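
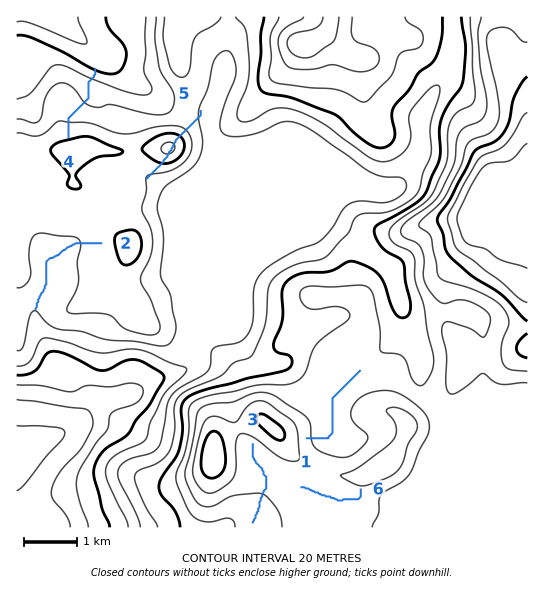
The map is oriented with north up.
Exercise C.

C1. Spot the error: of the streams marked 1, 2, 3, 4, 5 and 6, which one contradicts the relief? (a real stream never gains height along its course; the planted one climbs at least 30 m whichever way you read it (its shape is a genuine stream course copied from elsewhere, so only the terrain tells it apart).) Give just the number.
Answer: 5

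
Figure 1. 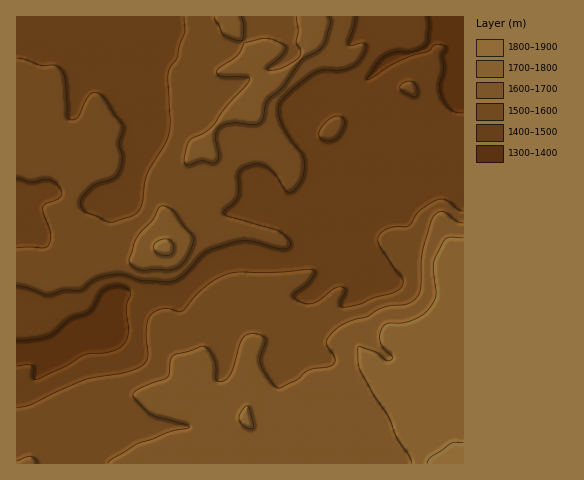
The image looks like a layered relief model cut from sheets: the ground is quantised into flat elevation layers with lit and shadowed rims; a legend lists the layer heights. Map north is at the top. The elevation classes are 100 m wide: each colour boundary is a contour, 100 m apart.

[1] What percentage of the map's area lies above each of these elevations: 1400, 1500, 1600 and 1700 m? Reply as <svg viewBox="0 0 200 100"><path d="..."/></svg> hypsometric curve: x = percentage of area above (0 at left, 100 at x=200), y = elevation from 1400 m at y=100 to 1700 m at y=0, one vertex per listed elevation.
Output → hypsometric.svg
<svg viewBox="0 0 200 100"><path d="M192 100l-70-33-71-34-36-33"/></svg>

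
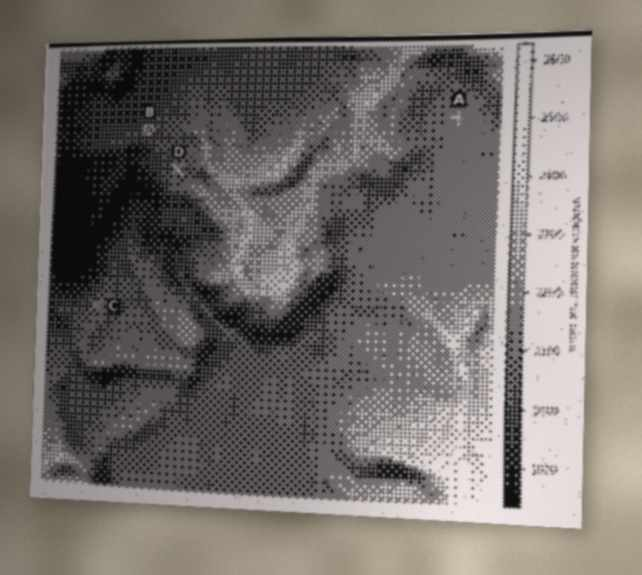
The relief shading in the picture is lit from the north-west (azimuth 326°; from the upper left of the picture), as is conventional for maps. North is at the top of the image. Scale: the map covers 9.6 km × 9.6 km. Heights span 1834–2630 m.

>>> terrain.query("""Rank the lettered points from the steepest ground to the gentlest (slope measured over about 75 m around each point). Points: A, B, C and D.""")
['C', 'D', 'B', 'A']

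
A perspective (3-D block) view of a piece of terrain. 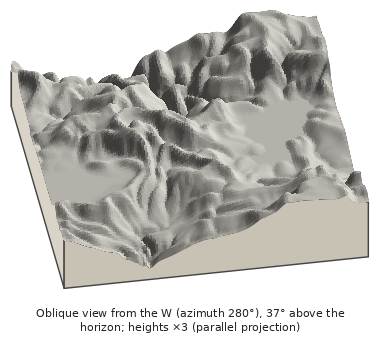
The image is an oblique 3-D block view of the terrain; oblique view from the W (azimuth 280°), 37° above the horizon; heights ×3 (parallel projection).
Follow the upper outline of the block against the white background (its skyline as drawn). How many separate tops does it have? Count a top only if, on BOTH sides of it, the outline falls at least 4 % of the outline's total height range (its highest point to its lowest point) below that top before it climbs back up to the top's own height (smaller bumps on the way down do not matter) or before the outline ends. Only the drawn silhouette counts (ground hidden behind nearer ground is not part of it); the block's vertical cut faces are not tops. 2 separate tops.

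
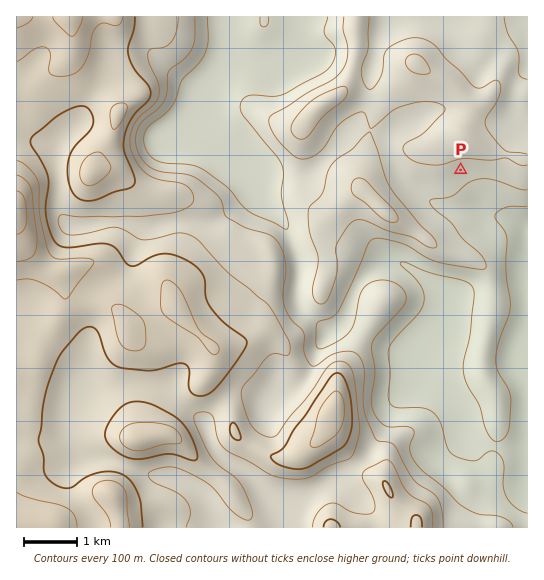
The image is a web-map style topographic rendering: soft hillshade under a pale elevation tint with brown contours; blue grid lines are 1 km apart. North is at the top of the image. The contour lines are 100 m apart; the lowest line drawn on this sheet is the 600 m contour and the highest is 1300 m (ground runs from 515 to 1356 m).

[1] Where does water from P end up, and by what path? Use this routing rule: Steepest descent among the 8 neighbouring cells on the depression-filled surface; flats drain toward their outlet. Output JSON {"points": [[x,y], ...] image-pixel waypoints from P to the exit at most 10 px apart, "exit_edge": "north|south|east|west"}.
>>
{"points": [[461, 170], [471, 181], [478, 191], [481, 202], [490, 213], [501, 215], [511, 218], [522, 225], [527, 226]], "exit_edge": "east"}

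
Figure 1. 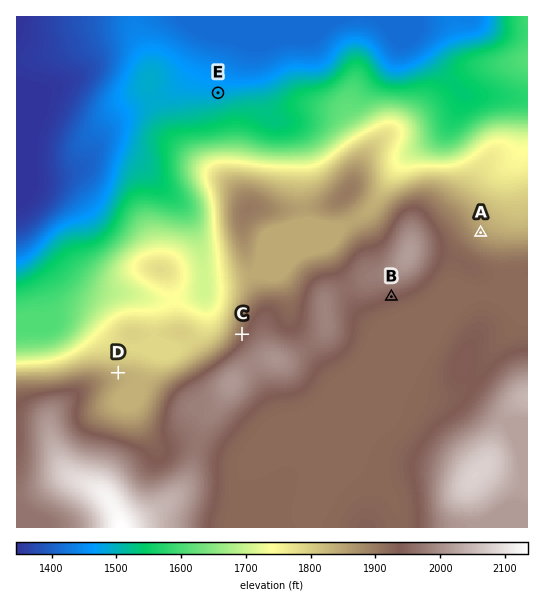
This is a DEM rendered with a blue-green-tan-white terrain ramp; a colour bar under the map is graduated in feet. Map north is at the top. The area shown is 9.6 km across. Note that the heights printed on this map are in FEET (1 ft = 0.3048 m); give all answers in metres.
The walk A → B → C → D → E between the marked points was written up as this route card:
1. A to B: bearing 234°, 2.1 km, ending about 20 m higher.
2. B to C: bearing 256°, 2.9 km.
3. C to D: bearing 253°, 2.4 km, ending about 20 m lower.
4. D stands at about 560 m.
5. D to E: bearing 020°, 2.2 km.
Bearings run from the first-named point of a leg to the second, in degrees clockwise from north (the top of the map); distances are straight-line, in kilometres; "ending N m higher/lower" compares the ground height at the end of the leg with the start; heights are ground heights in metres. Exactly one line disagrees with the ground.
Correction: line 5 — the distance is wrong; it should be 5.6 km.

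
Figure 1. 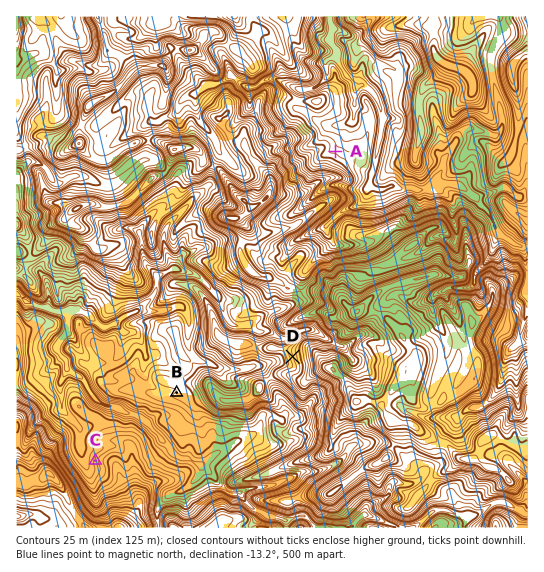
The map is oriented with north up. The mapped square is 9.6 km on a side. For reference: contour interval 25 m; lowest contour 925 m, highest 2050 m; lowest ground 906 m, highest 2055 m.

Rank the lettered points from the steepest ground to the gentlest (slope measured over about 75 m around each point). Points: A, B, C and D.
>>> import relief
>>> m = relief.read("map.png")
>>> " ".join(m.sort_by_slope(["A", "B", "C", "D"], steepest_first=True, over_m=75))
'D C A B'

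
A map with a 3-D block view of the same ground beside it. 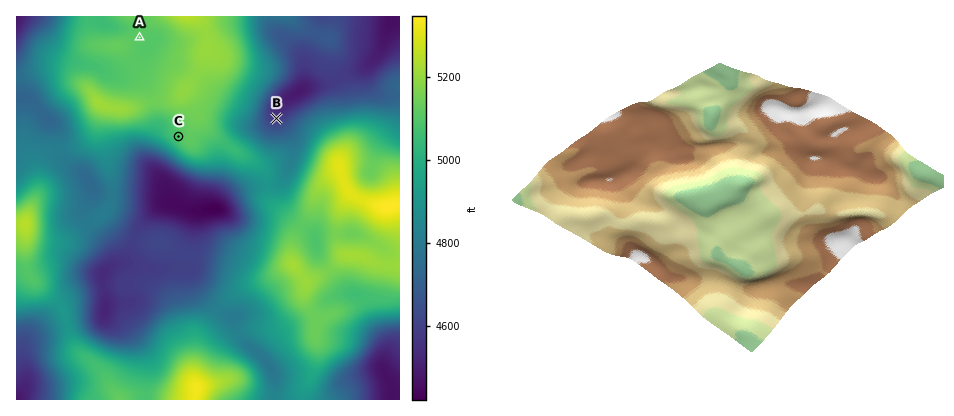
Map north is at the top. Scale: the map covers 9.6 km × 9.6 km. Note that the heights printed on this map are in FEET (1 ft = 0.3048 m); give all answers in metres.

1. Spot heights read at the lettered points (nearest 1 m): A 1557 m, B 1397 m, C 1553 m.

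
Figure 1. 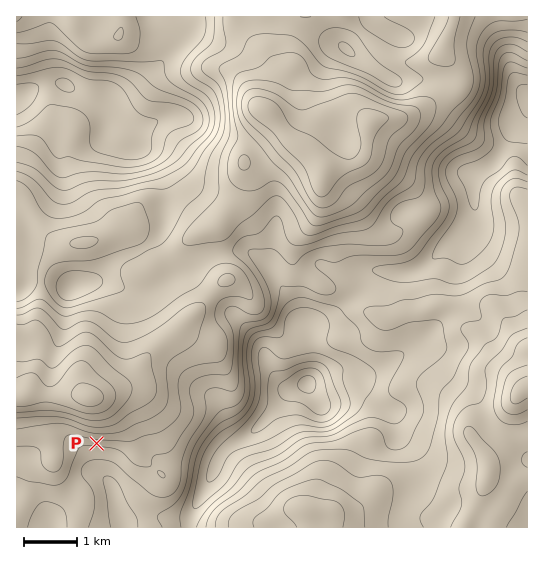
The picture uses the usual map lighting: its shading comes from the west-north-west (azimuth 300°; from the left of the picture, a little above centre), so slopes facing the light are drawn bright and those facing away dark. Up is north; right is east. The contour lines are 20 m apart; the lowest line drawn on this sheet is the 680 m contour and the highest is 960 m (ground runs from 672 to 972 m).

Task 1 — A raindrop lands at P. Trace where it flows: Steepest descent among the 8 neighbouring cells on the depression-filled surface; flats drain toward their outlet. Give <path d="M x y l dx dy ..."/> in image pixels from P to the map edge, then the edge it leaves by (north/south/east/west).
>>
<path d="M97 443l0 27 14 15 0 2 3 6 0 4 1 1 0 4 2 1 0 4 6 16 0 4"/>
exit: south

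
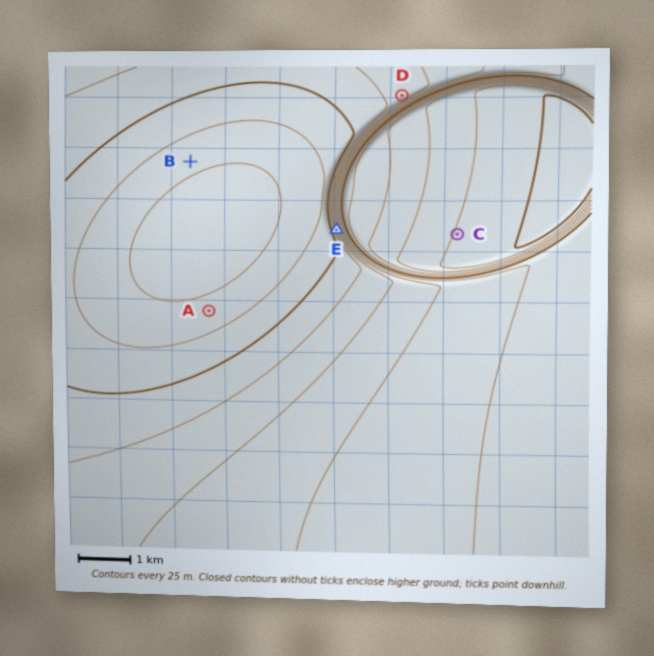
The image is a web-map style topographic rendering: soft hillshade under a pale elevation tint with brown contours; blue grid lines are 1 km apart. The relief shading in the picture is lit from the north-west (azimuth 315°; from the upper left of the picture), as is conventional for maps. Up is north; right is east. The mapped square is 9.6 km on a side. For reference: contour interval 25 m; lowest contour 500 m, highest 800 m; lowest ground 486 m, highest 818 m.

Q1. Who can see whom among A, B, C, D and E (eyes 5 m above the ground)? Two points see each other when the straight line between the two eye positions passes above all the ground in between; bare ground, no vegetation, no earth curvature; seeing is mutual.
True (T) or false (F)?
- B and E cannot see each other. T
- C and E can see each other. T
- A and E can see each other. F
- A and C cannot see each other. T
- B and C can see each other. F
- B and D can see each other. F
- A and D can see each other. F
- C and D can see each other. T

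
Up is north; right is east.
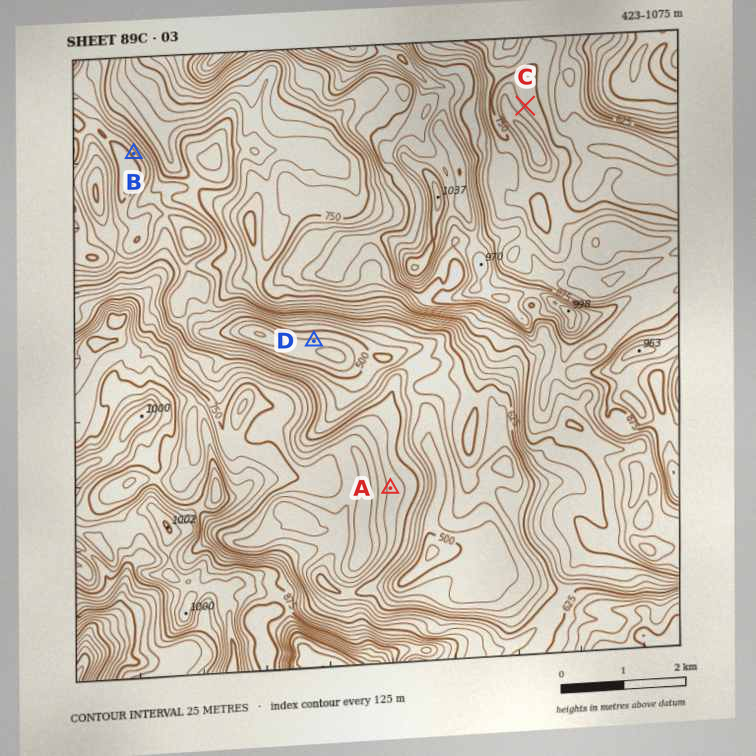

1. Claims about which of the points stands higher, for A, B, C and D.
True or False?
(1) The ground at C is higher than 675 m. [True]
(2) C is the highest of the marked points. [True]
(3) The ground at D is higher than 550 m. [False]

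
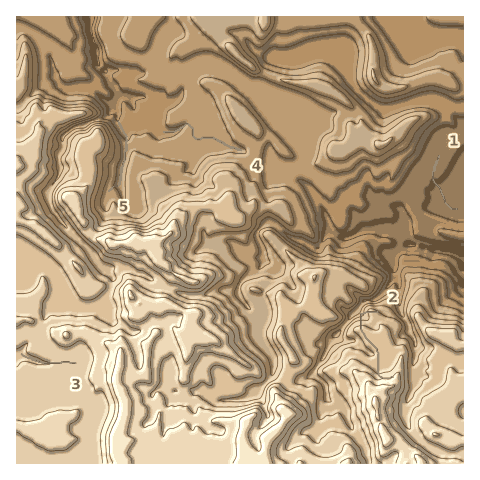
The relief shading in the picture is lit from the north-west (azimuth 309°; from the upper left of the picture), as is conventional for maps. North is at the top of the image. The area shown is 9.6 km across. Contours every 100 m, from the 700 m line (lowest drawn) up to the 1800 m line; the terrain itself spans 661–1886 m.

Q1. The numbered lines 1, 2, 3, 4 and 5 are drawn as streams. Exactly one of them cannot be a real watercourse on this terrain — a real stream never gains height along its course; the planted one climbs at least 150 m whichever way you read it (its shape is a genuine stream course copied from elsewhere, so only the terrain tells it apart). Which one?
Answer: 2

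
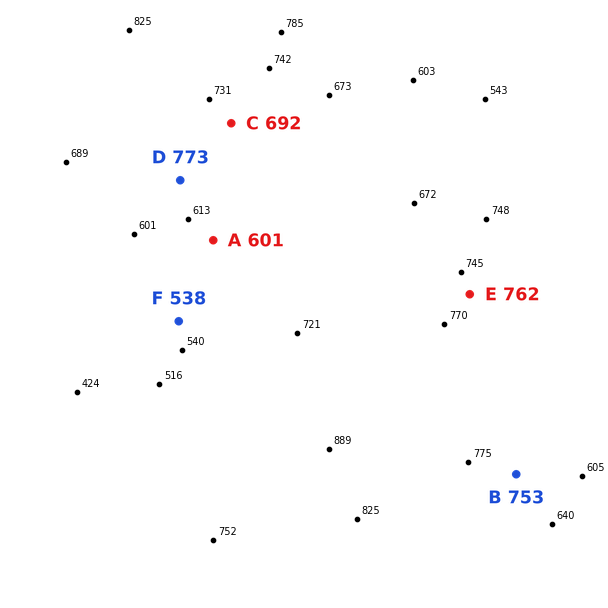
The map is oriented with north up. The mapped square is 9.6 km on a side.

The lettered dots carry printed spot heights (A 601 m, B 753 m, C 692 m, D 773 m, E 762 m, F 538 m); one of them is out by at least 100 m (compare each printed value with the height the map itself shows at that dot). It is D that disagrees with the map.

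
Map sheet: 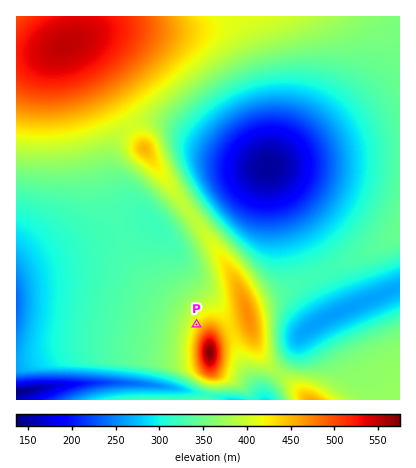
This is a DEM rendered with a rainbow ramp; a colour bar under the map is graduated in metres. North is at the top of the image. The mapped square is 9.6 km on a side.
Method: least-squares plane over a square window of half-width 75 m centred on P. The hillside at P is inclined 10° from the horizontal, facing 301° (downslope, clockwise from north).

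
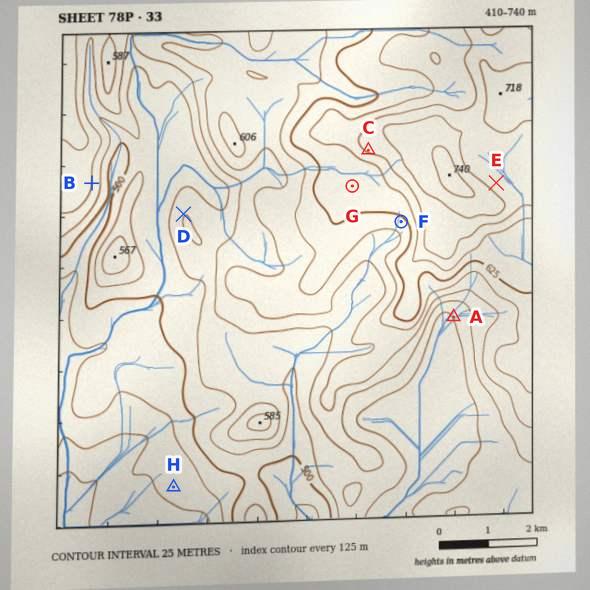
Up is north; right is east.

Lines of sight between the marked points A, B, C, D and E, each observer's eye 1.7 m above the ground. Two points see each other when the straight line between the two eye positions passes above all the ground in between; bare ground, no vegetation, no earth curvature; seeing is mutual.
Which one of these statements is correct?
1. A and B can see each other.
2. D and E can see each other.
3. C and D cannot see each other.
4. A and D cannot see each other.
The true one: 4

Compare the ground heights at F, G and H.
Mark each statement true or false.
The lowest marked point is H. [true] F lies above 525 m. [true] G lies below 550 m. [false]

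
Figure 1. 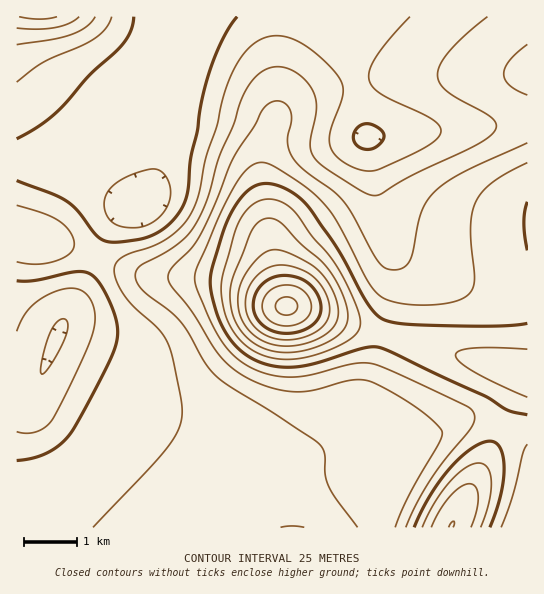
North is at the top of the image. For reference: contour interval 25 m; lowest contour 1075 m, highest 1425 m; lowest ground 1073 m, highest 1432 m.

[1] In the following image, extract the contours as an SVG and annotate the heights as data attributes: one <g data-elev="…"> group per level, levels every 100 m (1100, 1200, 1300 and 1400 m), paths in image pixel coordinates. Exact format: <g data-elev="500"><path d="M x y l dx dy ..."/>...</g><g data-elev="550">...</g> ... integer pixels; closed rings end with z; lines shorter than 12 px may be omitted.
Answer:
<g data-elev="1100"><path d="M17 331l6-13 7-11 12-9 15-7 12-3 10 2 8 5 6 10 2 16-4 17-16 37-22 43-6 8-9 5-11 2-10-1"/><path d="M126 227l-12-4-7-8-3-12 3-11 10-9 14-8 20-6 10 2 6 8 3 10 0 10-4 10-8 9-9 6-11 4z"/></g><g data-elev="1200"><path d="M527 143l-62 28-16 10-13 9-8 9-6 12-9 42-4 9-8 7-11 1-7-3-6-8-25-45-10-15-10-9-28-20-10-11-5-8-2-9 4-21-1-11-7-8-5-1-5 1-6 3-5 5-8 16-20 31-21 50-15 32-8 11-17 16-5 8 0 5 2 6 23 28 24 40 13 13 16 11 25 11 24 4 19-2 36-10 18 1 15 6 25 15 17 12 13 12 4 5-1 8-31 55-15 33"/><path d="M527 44l-18 17-4 6-1 7 2 7 4 5 17 9"/><path d="M17 28l21 1 17-1 14-5 10-6"/></g><g data-elev="1300"><path d="M471 527l6-17 1-13-2-10-6-3-9 3-11 9-11 15-8 16"/><path d="M274 351l12 2 13-2 14-3 13-5 10-6 7-7 4-7 1-8-2-10-5-14-14-24-28-25-17-18-7-5-6-1-10 4-8 11-18 45-3 20 3 19 9 16 15 12z"/></g><g data-elev="1400"><path d="M278 325l8 1 9-1 8-4 6-6 2-6-1-8-3-7-6-5-10-4-10 1-8 3-7 6-4 10 1 8 6 7z"/></g>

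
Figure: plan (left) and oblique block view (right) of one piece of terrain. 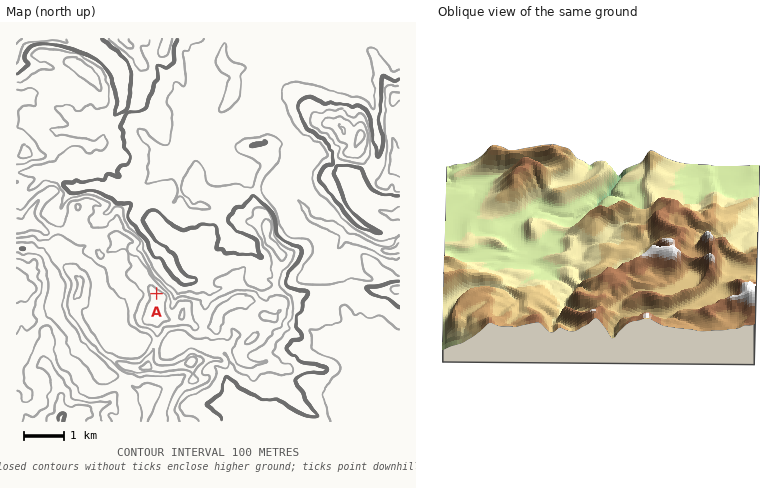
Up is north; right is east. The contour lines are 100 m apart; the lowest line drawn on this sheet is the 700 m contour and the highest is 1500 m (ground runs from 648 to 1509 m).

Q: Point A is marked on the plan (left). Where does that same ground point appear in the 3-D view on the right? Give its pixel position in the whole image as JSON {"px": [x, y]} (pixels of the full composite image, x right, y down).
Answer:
{"px": [652, 248]}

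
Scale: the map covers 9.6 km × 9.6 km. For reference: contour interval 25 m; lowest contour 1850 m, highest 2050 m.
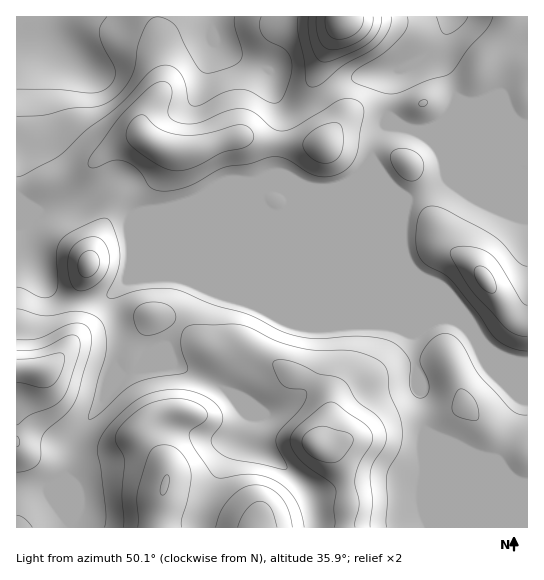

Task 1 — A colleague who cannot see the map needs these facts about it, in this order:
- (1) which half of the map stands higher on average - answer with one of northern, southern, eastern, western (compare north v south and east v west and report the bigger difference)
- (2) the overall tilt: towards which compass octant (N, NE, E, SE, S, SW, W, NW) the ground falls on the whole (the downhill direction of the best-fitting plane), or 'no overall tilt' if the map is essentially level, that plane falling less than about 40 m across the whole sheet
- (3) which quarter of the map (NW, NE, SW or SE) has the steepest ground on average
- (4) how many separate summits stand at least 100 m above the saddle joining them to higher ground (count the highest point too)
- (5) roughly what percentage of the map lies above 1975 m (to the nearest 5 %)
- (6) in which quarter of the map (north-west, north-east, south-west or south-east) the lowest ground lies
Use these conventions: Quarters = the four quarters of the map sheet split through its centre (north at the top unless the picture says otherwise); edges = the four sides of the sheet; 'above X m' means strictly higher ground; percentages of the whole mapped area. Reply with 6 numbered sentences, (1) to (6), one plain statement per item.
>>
(1) Taken as a whole, the southern half is higher than the northern.
(2) The general tilt is down to the north (the land rises towards the south).
(3) The steepest ground, on average, is in the south-west quarter.
(4) Counting only tops that stand 100 m proud, the map has 2 summits.
(5) Ground above 1975 m makes up about 15 % of the sheet.
(6) The lowest ground is in the north-west quarter.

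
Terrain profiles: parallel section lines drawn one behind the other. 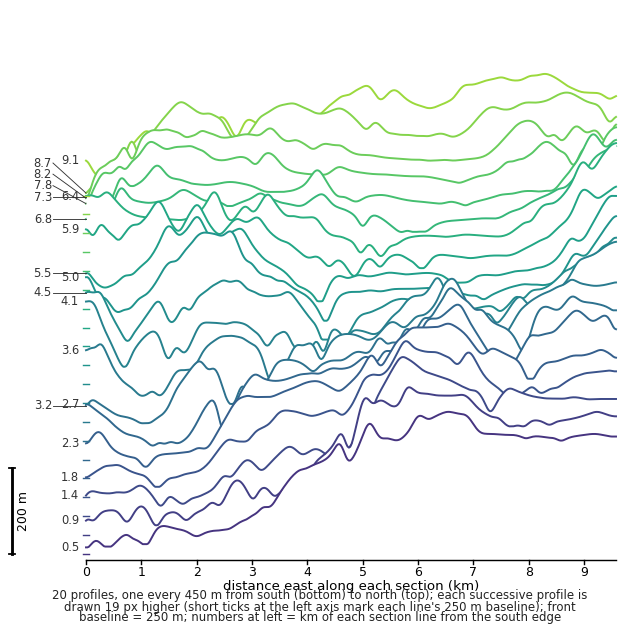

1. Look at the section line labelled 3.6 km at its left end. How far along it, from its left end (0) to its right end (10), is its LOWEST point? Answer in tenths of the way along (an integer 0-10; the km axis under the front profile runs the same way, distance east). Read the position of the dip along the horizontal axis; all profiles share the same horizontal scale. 1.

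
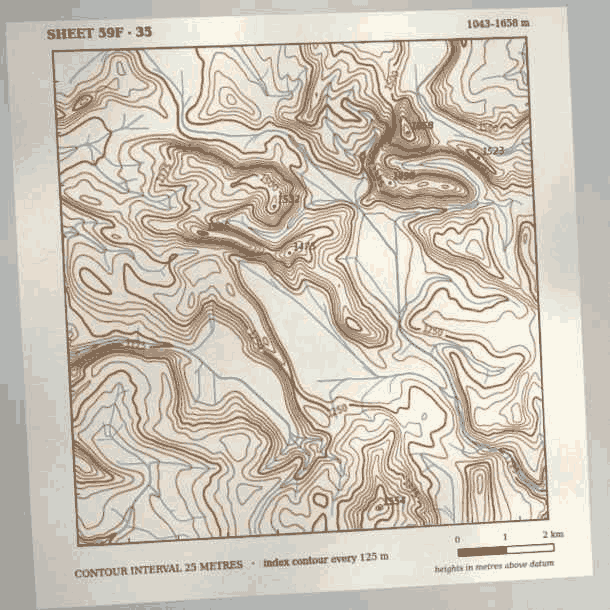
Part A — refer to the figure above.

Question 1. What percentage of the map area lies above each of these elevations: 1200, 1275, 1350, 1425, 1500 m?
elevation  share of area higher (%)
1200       84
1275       49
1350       23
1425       13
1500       5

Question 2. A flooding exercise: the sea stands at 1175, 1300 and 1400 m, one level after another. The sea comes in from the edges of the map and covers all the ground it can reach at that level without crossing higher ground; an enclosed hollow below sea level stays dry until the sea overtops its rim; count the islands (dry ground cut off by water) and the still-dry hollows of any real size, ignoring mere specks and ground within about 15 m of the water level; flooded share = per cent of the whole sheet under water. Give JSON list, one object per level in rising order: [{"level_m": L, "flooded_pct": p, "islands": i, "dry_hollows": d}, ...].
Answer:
[{"level_m": 1175, "flooded_pct": 9, "islands": 0, "dry_hollows": 0}, {"level_m": 1300, "flooded_pct": 62, "islands": 3, "dry_hollows": 0}, {"level_m": 1400, "flooded_pct": 84, "islands": 3, "dry_hollows": 0}]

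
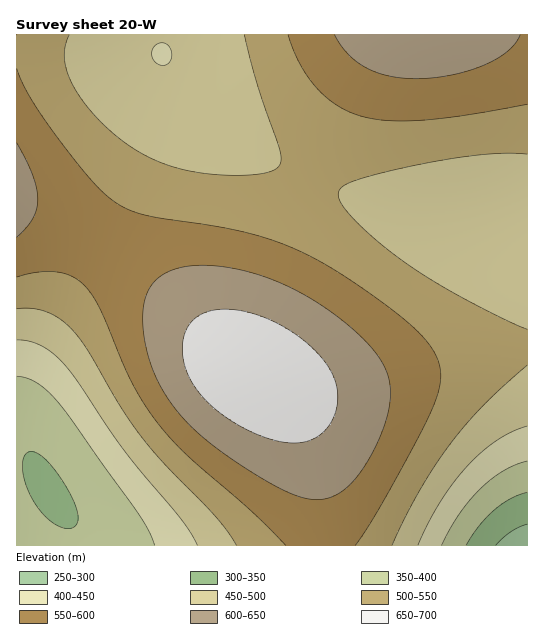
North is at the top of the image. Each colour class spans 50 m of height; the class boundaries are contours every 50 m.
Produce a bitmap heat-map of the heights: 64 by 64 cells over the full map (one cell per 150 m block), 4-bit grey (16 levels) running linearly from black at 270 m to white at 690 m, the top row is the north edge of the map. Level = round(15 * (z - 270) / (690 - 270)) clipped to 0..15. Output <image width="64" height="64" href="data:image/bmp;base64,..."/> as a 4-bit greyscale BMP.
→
<image width="64" height="64" href="data:image/bmp;base64,Qk12CAAAAAAAAHYAAAAoAAAAQAAAAEAAAAABAAQAAAAAAAAIAAATCwAAEwsAABAAAAAAAAAAAAAAABEREQAiIiIAMzMzAERERABVVVUAZmZmAHd3dwCIiIgAmZmZAKqqqgC7u7sAzMzMAN3d3QDu7u4A////AERDMzMzM0RERVVmZ3iImZqqqqu7qqqZmIdmVUMyIREARDMzMzMzRERVVmZ3eImZmqqru7u6qqmYh3ZVRDMiERFDMzMzMzNERFVWZ3eIiZmqq7u7u7uqqZmHdmVUQzIhEUMzMzMzM0RFVWZneIiZmqq7u7u7u7qqmYh3ZlRDMyIhMzMzMzM0REVWZneIiZmqq7u7u7u7u6qZmHdmVUQzMiIzMzMzMzREVVZneIiZmqq7u7zMzMu7uqmYh3ZlVEMzMjMzMzMzREVVZnd4iZmqq7u8zMzMzLu6qpmId2ZVRDMzMzMzMzREVVZnd4iZqqu7vMzMzMzMy7uqmYh3ZlVURDMzMzMzNERVZnd4iZqqu7zMzMzMzMzMu6qpmId2ZVVERDMzMzNERVZmd4iZqqu7zMzN3d3dzMy7uqmYiHdmVVVEMzMzNERVVmd4iZqqu7zMzd3d3d3czMu6qpmId3ZmVVUzMzM0RFVmd4iZqru8zM3d3d3d3d3My7uqmZiHd2ZlVTMzM0RFVmd4iZqru8zN3d3d3d3d3dzMu6qpmIh3dmZlMzM0RFVmZ4iZqru8zN3d3u7u7t3d3My7uqqZiId3ZmYzM0RFVWZ3iJqru8zd3d7u7u7u7d3dzMu6qpmYiHd3ZjM0REVWZ3iJmqu8zd3e7u7u7u7u3d3My7uqqZmIh3d3M0REVWZ3iJmqu8zd3u7u7u7u7u7d3czLu6qpmYiId3dEREVVZneImqu8zd3u7u7v/u7u7t3dzMy7uqqZmIiId0REVVZneImau8zN3u7u/////u7u7d3MzLu6qpmZiIiIREVVZmd4maq7zN3u7u/////+7u7d3czMu7qqqZmYiIhFVVVmd4iZq7zN3e7u//////7u7t3dzMy7uqqpmZmIiFVVVmd4iZqrvM3e7u///////u7u3d3My7u6qqmZmYiIVVZmd3iJmrvM3d7u7//////u7u3d3MzLu7qqqZmZmIhWZmd3iJmqu8zd3u7v/////u7u7d3czMu7uqqpmZmYiGZmd3iImaq7zN3e7u/////u7u7d3czMu7uqqqmZmZiIZmd3iImaq7zM3d7u7u/+7u7u7d3czMu7uqqqmZmZmIh3d3iImZqrvMzd3u7u7u7u7u3d3czMu7uqqqmZmZmIiHd3iImZqqu8zN3e7u7u7u7u3d3czMu7uqqqmZmZmIiIiIiImZmqu7zM3d3u7u7u7t3d3MzMu7uqqqmZmZiIiIiIiImZmqq7vMzd3d3u7u3d3d3MzLu7uqqqmZmZiIiIiJmZmZmqqru8zM3d3d3d3d3dzMzLu7qqqpmZmYiIiIiImZmZmqqru7zMzN3d3d3d3czMy7u7qqqpmZmYiIiIiIiZmZqqqqu7u8zMzd3d3czMzMy7u6qqqZmZmIiIiIiIiKqqqqqqq7u7zMzMzMzMzMzLu7u6qqqZmZmIiIiIh3d3qqqqqqq7u7u8zMzMzMzMy7u7uqqqmZmZiIiIiHd3d3e7qqqqq7u7u7u8zMzMy7u7u7qqqqmZmZiIiIh3d3d3d7u7u7u7u7u7u7u7u7u7u7u6qqqpmZmYiIiIh3d3d3d3u7u7u7u7u7u7u7u7u7u7qqqqqpmZmYiIiId3d3d3d3fLu7u7u7u7u7u7u7u6qqqqqqmZmZmYiIiId3d3d3d3d8y7u7u7u6qqqqqqqqqqqqqpmZmZmIiIiId3d3d3d3d3zMu7u7u6qqqqqqqqqqqqmZmZmZmIiIiIh3d3d3d3d3fMzLu7u6qqqqqqqqqpmZmZmZmZmIiIiIh3d3d3d3d3d8zMu7u6qqqqqqmZmZmZmZmZmZiIiIiIiHd3d3d3d3d3zMy7u7qqqqqZmZmZmZmZmZmYiIiIiIiIh3d3d3d3d3fMzLu7qqqqmZmZmZmZmZmIiIiIiIiIiIiIh3d3d3d3d8zLu7qqqpmZmZmZmIiIiIiIiIiIiIiIiIiIiHd3d3d3zMu7uqqpmZmZmIiIiIiIiIiIiIiIiIiIiIiIiIiIiIjMy7uqqpmZmYiIiIiIiIiIiIiIiIiIiIiIiIiIiIiIiMy7uqqpmZmYiIiIiIiIiIiIiIiZmZmZmZiIiIiIiIiIy7u6qpmZmIiIiIiIiIiIiIiImZmZmZmZmZmZmYiIiIjLu6qpmZmIiIiIh3iIiIiIiImZmZmZmZmZmZmZmZmZmbu6qqmZmIiIiHd3d3eIiIiImZmZmZmZmZmZmZmZmZmZu7qqmZmIiIh3d3d3d3iIiIiZmZmaqqqqqqqqqpmZmZm7qqmZmIiId3d3d3d3eIiIiZmZmqqqqqqqqqqqqqqqqrqqmZmIiId3d3d3d3d4iIiJmZmqqqqqqqqqqqqqqqqquqqZmIiId3d3d3d3d3iIiJmZmqqqq7u7u7u7u7uqqqqqqZmYiId3d3d3d3d3eIiImZmqqqu7u7u7u7u7u7u7qqqpmYiId3d3d3d3d3d4iImZmqqqu7u7u7u7u7u7u7u7qpmZiIh3d3d3d3d3d3iIiZmaqqu7u8zMzMzMzMu7u7uqmZiIh3d3d3Zmd3d3eIiJmaqqu7vMzMzMzMzMzMy7u6qZmIiHd3d3ZmZnd3d4iJmZqqu7vMzMzMzMzMzMzMy7qZmYiId3d3dmZmd3d4iImZqqq7vMzMzN3d3dzMzMzMupmZiIh3d3d2Zmd3d3iIiZmqq7u8zMzd3d3d3dzMzMzKqZmIiId3d3dmZ3d3eIiJmaqru8zM3d3d3d3d3czMzM"/>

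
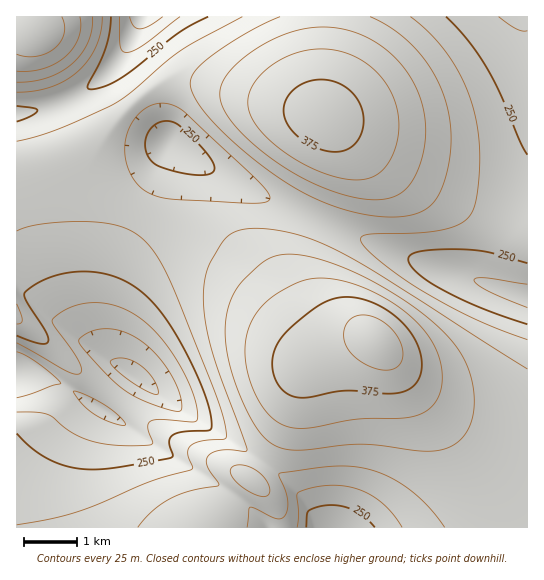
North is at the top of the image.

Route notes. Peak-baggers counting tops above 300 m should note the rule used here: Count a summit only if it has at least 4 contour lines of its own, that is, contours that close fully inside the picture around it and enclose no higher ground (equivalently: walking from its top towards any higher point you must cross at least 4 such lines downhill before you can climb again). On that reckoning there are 1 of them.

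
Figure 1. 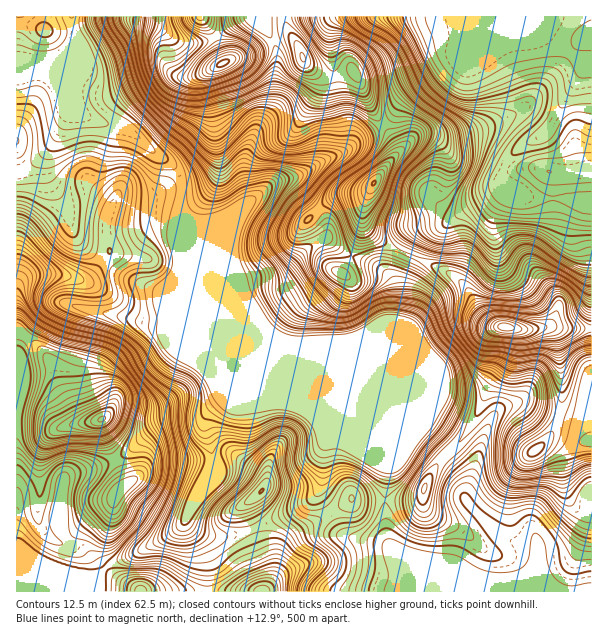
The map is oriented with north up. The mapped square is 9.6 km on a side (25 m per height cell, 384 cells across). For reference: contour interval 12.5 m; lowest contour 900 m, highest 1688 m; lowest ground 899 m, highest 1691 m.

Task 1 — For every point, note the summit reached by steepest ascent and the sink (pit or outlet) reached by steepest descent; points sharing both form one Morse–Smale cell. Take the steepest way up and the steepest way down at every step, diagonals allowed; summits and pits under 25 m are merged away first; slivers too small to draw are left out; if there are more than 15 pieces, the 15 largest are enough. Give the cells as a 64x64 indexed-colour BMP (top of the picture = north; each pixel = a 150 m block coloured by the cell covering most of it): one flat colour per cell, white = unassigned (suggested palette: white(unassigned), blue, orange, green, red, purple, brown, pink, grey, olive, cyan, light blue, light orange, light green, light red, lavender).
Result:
<image width="64" height="64" href="data:image/bmp;base64,Qk12CAAAAAAAAHYAAAAoAAAAQAAAAEAAAAABAAQAAAAAAAAIAAATCwAAEwsAABAAAAAAAAAA////ALR3HwAOf/8ALKAsACgn1gC9Z5QAS1aMAMJ34wB/f38AIr28AM++FwDox64AeLv/AIrfmACWmP8A1bDFABEREREQAAAAAAAAAAAA3d3d3d3d3d3d3d3czMzHd3d3ERERERAAAAAAAAAAAAAN3d3d3d3d3d3d3MzMzMx3d3cRERERiAAAAAAAAAAAAA3d3d3d3d3d3czMzMzMzHd3dxERERGIgAAAAAAAAAAADd3d3d3d3d3MzMzMzMzMd3d3ERERGIiIiAAAAAAAAAAN3d3d3d3dzMzMzMzMzMx3d3cRERGIiIiIiAAAAAAAAADd3d3d3QzMzMzMzMzMd3d3dxERGIiIiIiIgAADMzAAAA3d3QAADMzMzMzMzHd3d3d3EREYiIiIiIiIAzMzMzAAAA3dAAAMzMzMzMzHd3d3d3cRERiIiIiIiIiDMzMzMzMAAAAAAAzMzMzMzHd3d3d3dxERGIiIiIiIiIMzMzMzMzMAAAAADMzMzMzHd3d3d3d3EREYiIiIiIiIiDMzMzMzMzAAAAAAAAzMzHd3d3d3d3cRERiIiIiIiIiIgzMzMzMzMwAAAAAADMzMd3d3d3d3dxERGIiIiIiIiIiDMzMzMzMzAAAAAAAAzMx3d3d3d3dwERERGIiIiIiIiIgzMzMzMzMAAAAAAADMwAd3d3d3d3ARERERERiIiIiIiDMzMzMzMwAAAAAAAAwAB3d3d3d3ABEREREREYiIiIiIMzMzMzMzAAAAAAAABQAHd3d3d3cAEREREREREYiIiIMzMzMzMzMAAAAAAABVUAB3d3d3dwARERERERERGIiIgzMzMzMzMwAAAAAAVVVVAHd3d3cAABERERERERERiIiDMzMzMzMzAAAAAFVVVVVQB3d3dwAAERERERERERERERMzMzMzMzAAAABVVVVVVVAHd3d3AAARERERERERERERETMzMzMzMAAAVVVVVVVVVQB3cAAAABEREREREREREREREzMzMzMwAAVVVVVVVVVVAAAAAAAAERERERERERERERETMzMzMwAAVVVVVVVVVVUAAAAAAAARERERERERERERETMzMzMzAAVVVVVVVVVVVVAAAAAAABERERERERERERERMzMzMzAAVVVVVVVVVVVVVQAAAAAAERERERERERERERMzMzMzMAVVVVVVVVVVVVVVAAAAAAAREREREREREREREzMzMzMwVVVVVVVVVVVVVVVQAAAAABERERERERERERETMzMzMwVVVVVVVVVVVVVVVVAAAAAAERERERERERERETMzMzM7u7u7u1VVVVVVVVVVUAAAAAARERERERERERERMzMzM7u7u7u7u1VVVVVVVVVmZmBmZhERERERERERERMzMzM7u7u7u7u7u1VVVVVVZmZmZmZmEREREREREREREzMzM7u7u7u7u7u7VVVVVVZmZmZmZmYRERERERERERETMzMzu7u7u7u7u7tVVVVVVmZmZmZmZhERERERERERERMzMzu7u7u7u7u7u1VVVVVmZmZmZmZmEREREREREREREzMzO7u7u7u7u7u7VVVVVmZmZmZmZmYRERERERERERETMzMiIiu7u7u7u75VVVVmZmZmZmZmZhERERERERERERMzMyIiIiu7u7u+7lVVZmZmZmZmZmZmEREREREREREREzMyIiIiIru7vu7u5WZmZmZmZmZmZmYRERERERERERETMzIiIiIiK7vu7uRGZmZmZmZmZmZmZhERERERERERERMzIiIiIiIi7u7uRERmZmZmZmZmZmZmEREREREREREREzIiIiIiIiIu7uRERERmZmZmZmZmZmYREREREREREREyIiIiIiIiIu7u5ERERERGZmZmZmZmZhERERERERERESIiIiIiIiIi7u7kRERERERmZmZmZmZmERERERERERERIiIiIiIiIi7u7uRERERERERmZmZmZmYREREREREREREiIiIioiIi7u7u5ERERERERERm/////xERERERERERESIiIiKqoi7u7u7uRERERERERG//////ERERERERERERIiIiKqqqqu7u7u7kRERERERE//////8iERERERERERIiIiIqqqqqru7u7uRERERERET//////yIhERERERERIiIiIiKqqqqqqu7u7kRERERERE//////IiIRERERERIiIiIiIqqqqqqqru7uRERERERERP////8iIhERERERIiIiIiIiqqqqqqqq7u5ERERERERERP///yIiIRERESIiIiIiIiIqqqqqqqqq5ERERERERERET///IiIiERIiIiIiIiIiIiKqqqqqqqqURERERERERERE//8iIiISIiIiIiIiIiIiIqqqqqqqqplERERERERERET//yIiIiIiIiIiIiIiIiIiKqqqqqqpmZRERERERERERE//IiIiIiIiIiIiIiIiIiIqqqqqqqmZmURERERERERERP8iIiIiIiIiIiIiIiIiIiqqqqqqmZmZmURERERERERE/yIiIiIiIiIiIiIiIiIiKqqqmaqZmZmZlERERERERERPIiIiIiIiIiIiIiIiIiIqqpmZmZmZmZmZRERERERERE8AAAIiIiIiIiIiIiIiIiqqmZmZmZmZmZmZREREREREAAAAACACIiIiIiIiIiIiKqmZmZmZmZmZmZmZlEREREAAAAAAAAACIiIiAAAiIiKqqZmZmZmZmZmZmZmZlERAAAAAAAAAAAAiIgAAAAIiIqqZmZmZmZmZmZmZmZmZREAAAAAAAAAAAAAAAAAAAAIiqpmZmZmZmZmZmZmZmZmUQAAA"/>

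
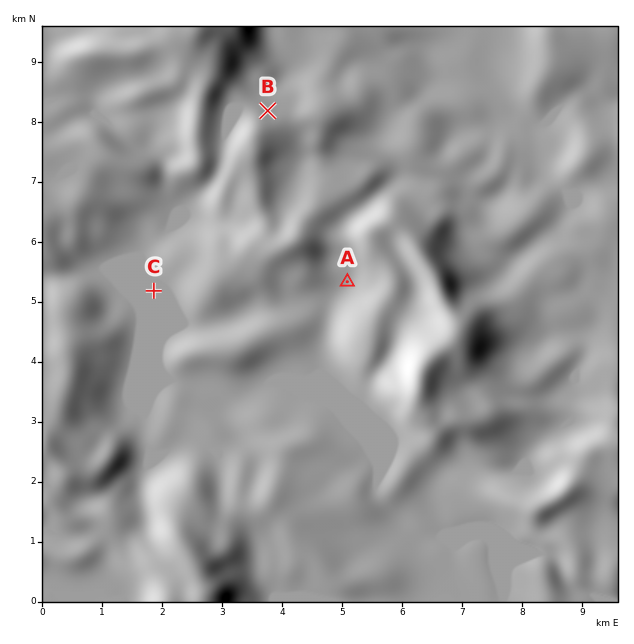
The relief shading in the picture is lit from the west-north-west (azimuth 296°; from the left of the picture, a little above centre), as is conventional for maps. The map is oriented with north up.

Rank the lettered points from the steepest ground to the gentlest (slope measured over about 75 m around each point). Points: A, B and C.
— B A C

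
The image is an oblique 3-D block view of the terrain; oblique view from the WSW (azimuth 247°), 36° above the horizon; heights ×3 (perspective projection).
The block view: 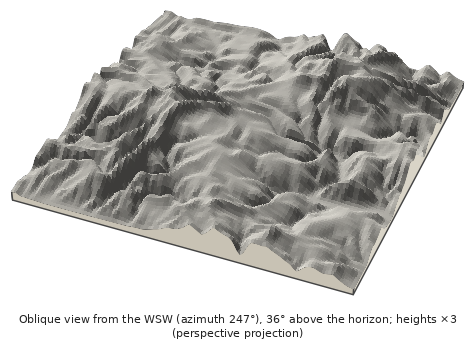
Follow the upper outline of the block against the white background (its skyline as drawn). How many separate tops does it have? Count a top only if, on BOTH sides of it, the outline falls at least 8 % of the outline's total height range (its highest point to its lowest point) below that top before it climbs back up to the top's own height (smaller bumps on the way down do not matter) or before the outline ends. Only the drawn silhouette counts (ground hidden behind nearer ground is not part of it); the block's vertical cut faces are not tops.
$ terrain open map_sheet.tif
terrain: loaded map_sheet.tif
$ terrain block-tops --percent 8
2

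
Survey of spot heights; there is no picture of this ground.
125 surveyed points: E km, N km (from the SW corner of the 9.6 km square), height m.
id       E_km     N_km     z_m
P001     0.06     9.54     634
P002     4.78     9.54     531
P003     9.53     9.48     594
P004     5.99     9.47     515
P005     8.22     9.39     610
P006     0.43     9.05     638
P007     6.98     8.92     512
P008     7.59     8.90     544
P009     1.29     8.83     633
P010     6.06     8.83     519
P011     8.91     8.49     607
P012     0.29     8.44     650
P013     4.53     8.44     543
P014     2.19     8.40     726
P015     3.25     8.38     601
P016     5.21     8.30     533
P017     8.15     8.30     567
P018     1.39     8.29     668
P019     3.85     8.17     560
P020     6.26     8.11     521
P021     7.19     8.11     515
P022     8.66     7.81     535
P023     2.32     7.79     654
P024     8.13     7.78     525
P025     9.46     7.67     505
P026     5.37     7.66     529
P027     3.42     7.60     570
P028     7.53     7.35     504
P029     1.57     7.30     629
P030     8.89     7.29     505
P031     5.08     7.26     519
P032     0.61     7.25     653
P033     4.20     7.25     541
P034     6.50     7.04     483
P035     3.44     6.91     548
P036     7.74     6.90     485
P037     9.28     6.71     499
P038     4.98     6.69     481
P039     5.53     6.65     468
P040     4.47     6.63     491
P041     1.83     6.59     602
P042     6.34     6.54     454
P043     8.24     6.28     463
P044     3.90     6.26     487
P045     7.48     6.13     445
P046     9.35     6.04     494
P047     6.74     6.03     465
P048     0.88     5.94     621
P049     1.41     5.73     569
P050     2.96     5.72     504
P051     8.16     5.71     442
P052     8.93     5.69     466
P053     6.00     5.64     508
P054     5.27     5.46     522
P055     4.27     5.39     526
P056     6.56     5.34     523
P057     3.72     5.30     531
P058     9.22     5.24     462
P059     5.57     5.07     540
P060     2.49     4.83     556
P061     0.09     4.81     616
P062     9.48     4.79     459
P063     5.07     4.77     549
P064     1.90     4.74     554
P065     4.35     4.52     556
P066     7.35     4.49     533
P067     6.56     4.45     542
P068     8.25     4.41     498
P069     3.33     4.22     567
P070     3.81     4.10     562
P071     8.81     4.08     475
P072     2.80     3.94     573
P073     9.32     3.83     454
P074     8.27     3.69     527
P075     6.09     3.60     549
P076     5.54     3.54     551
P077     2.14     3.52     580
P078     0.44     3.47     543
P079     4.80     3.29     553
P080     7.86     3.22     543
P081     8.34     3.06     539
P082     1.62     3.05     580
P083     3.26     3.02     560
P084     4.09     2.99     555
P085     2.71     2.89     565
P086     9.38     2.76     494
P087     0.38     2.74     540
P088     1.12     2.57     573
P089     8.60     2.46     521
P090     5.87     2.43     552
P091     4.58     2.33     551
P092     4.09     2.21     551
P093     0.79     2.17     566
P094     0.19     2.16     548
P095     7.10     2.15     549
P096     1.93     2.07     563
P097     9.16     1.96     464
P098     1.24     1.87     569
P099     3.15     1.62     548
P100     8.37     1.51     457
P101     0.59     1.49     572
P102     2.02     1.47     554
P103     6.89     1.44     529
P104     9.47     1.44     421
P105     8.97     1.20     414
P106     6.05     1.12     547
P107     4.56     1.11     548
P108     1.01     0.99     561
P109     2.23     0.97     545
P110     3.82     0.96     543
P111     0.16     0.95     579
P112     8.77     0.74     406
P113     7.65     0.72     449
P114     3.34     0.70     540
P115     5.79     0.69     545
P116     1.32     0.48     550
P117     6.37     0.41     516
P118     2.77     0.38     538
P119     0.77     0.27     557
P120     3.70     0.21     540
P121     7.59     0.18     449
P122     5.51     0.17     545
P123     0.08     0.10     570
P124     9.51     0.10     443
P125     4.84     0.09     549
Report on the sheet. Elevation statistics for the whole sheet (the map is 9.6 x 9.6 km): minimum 405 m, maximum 730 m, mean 540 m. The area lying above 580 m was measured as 14.7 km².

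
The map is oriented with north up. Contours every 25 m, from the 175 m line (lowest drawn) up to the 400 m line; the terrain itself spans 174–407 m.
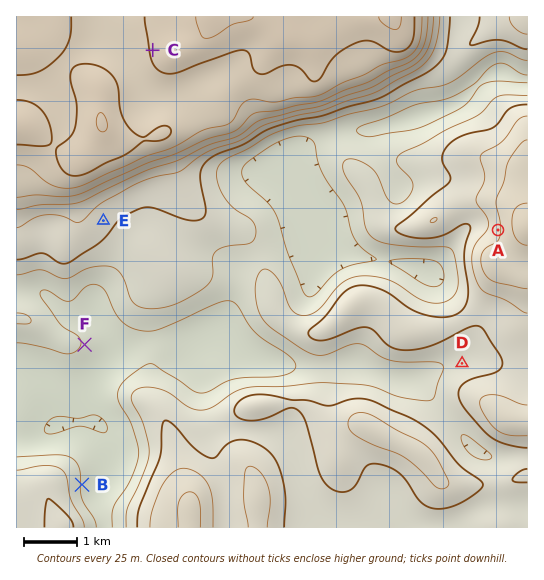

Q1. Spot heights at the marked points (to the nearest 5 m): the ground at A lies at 295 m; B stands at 195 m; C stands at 380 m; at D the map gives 235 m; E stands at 260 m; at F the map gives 195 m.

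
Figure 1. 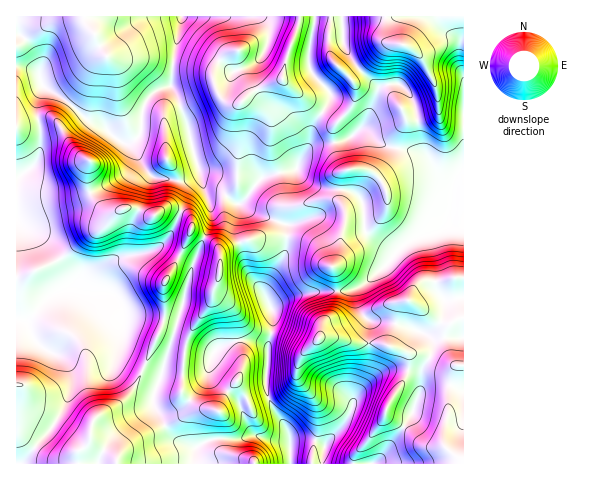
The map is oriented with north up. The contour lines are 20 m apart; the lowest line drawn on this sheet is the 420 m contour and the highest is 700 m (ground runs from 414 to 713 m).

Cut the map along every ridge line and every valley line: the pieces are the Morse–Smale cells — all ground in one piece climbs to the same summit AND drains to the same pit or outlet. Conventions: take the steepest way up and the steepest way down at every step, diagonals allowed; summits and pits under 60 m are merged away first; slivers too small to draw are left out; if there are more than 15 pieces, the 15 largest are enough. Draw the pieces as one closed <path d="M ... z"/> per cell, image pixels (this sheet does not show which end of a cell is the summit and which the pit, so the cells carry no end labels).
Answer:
<path d="M463 16l-281 0-8 41-3 28-17 7-6 6-6 14-1 20-4 6-11 6 7 4 13 21 7 8 33 3 10-4 4-5 6 19 16 2 10 10 7 2 8-7 16-20 34-8 4-10 10-12 36-7 13-11 3 0 19 15 43 11 12 18 17 12-3 25 12 1z"/><path d="M363 129l-3 0-13 11-36 7-10 12-4 10-34 8-23 26 18 11 29 11 0 11 24 6 8 9 4 8 10 8 4 12 0 23-4 11-11 14-1 10 19 1 20 6 24 0 20 7 5 4 0 13-6 14-13 18-5 17-17 23-11 12-4 11 110 1 1-253-14 0 4-26-17-12-12-18-43-11z"/><path d="M201 177l-1 4-9 8-20 45-7 10-14 8-32 6-9 4-20 25-26 2-11 6-25 27-11-2 1 144 99 0 4-11 13-12 52-26 22-6-11-3-14-13 1-29 6-29 23-35 1-10 7-18 0-19 5-5 21-8 23-4 17 0 2-11-30-11-16-10-10-2-10-10-16-2z"/><path d="M43 86l-6 16 0 14 3 11-1 27-5 12-18 12 0 40 6 8 20 12 9 8 19 30 3 11 14 1 22-26 9-4 32-6 15-10 12-20 14-33 9-8 0-9-14 8-33-3-7-8-16-23-15-9-13-13-14-4-22-20z"/><path d="M292 236l-5 1-3 19-20 32 2 10 7 13 0 17-5 16-2 32 1 17 8 19 13 19 3 11 3-2 19 0 9 3 3 3-3 18 31 0 4-12 11-12 17-23 5-17 13-18 6-14 0-13-5-4-20-7-24 0-27-7-14 0 5-15 9-9 3-6 0-34-3-6-10-8-8-13-7-5z"/><path d="M286 236l-17 0-23 4-25 11-1 21-7 18-1 10-23 35-6 29-1 29 14 13 11 3-22 6-52 26-13 12-4 7 1 4 76 0 3-16 20-10 21 2 18-5 35 7-2-11-16-26-6-19 2-42 5-16 0-17-7-13-2-10 20-32z"/><path d="M181 16l-164 0-1 50 20 5 10 17 20 12 22 20 14 4 17 17 10 2 8-5 4-6 1-20 6-14 6-6 17-7 1-19z"/><path d="M17 219l-1 100 11 3 25-27 18-7 2-7-21-35-9-8-20-12z"/><path d="M255 435l-18 5-21-2-8 3-12 7-3 15 129 0 3-17-5-4-7-2-19 0-4 3-3-2-17-1z"/><path d="M24 66l-8 1 1 110 18-12 5-18 0-20-3-11 0-14 6-18-7-13z"/>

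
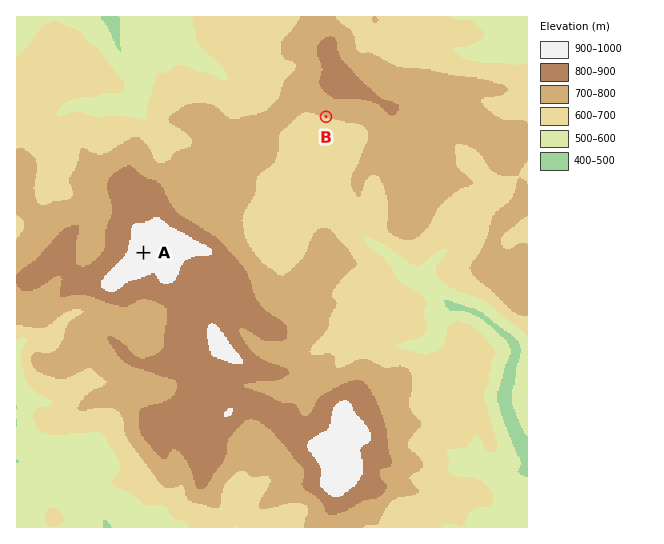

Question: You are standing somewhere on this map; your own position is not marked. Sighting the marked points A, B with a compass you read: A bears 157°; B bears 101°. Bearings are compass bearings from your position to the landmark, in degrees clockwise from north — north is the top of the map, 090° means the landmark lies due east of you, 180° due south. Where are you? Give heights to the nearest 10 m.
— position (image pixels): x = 64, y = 66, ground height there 660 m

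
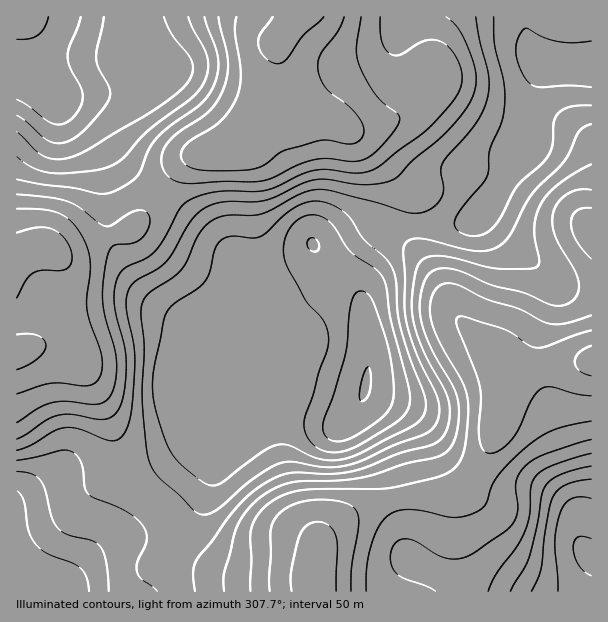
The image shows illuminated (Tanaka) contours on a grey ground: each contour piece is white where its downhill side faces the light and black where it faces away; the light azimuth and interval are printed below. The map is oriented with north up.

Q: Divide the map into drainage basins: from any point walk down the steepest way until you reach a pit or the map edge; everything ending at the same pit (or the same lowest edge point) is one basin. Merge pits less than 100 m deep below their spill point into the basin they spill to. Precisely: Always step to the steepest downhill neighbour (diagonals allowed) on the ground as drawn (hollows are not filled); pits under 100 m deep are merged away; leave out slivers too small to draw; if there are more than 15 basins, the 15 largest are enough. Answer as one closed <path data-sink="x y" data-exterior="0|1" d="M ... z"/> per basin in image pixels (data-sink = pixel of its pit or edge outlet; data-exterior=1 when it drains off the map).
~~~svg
<path data-sink="365 387" data-exterior="0" d="M278 49l-4 26-24 32-16 37-9 7-25 3-15 8-10 9-27 39-16 19-63 23-31-4-18 8-4 4 0 93 20-7 17 0 16 6 10 8 13 21 14 29 20 64 18 20 24 19 18 32 11 11 19 10 23 6 72 5 5-2 2-21 4-15 11-13 11-8 24-12 18-6 67-10 9-4 12-12 10-16 12-27 8-32 0-16-14-30-6-9-27-27-15-30-28-44-4-12 4-36-5-10-44-46-26-17-28-6-10-6-18-35z"/><path data-sink="591 68" data-exterior="1" d="M591 16l-295 0-16 22-3 9 6 28 18 35 10 6 28 6 26 17 15 14 32 36 2 14-4 28 4 12 28 44 15 30 27 27 6 9 12 25 2 14 6-10 17-9 28-7 37-6z"/><path data-sink="47 89" data-exterior="0" d="M294 16l-277 0-1 242 22-10 31 4 63-23 16-19 27-39 10-9 15-8 28-4 6-6 16-37 24-32 3-10 0-21z"/><path data-sink="591 557" data-exterior="1" d="M591 361l-51 7-30 14-6 11-5 27-7 23-18 31-12 12-21 7-55 7-18 6-35 20-8 8-6 12-3 18 0 27 275 1z"/><path data-sink="45 591" data-exterior="1" d="M53 346l-17 0-20 8 1 238 299-1-1-15-19 1-57-5-23-6-19-10-11-11-18-32-24-19-18-20-20-64-22-44-15-14z"/>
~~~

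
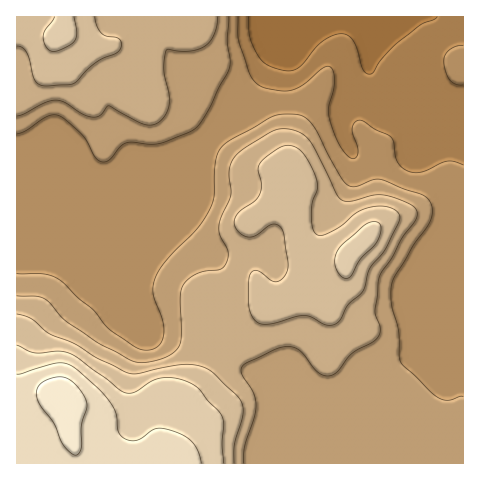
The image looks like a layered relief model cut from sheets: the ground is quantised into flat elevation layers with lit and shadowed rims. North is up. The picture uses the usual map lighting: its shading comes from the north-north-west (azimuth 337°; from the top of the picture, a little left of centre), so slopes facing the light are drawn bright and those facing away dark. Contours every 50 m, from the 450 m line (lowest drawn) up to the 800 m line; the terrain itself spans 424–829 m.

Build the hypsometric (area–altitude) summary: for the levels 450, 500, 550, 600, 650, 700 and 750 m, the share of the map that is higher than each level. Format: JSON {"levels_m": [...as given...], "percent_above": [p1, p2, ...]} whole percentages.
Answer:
{"levels_m": [450, 500, 550, 600, 650, 700, 750], "percent_above": [97, 88, 62, 40, 22, 10, 6]}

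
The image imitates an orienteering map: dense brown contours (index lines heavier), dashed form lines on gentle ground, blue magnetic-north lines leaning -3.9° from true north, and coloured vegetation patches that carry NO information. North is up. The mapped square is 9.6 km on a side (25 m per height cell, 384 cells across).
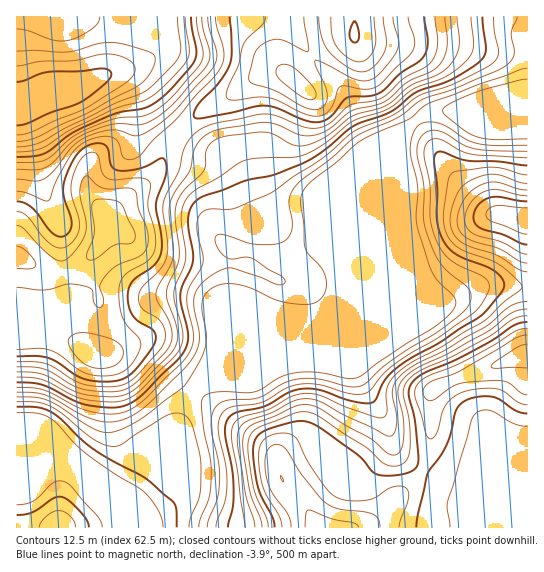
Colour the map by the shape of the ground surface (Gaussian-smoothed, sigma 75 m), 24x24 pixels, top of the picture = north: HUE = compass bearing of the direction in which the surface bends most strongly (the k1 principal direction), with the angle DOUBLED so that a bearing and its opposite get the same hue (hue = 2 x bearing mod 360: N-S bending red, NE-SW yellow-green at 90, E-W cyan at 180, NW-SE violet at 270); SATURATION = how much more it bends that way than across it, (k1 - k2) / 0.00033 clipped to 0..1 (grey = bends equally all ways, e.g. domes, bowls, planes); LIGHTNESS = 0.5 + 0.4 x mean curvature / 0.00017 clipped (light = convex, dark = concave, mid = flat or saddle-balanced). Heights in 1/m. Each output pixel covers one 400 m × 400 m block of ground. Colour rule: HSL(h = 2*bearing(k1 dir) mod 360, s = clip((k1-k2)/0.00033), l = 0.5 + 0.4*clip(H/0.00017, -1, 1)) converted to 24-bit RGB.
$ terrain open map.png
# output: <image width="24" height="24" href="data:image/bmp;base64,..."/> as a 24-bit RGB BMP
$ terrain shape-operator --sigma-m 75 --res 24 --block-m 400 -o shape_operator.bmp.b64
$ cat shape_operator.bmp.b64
<image width="24" height="24" href="data:image/bmp;base64,Qk32BgAAAAAAADYAAAAoAAAAGAAAABgAAAABABgAAAAAAMAGAAATCwAAEwsAAAAAAAAAAAAAXE7mvavVvtXSg2/Hgiuif2eAcjNpR6l5QHa9v5Kzlyx/a0MlnOogfdtwf87bho3e0YLdwlqCc5BdVWh9dnGCfIR9enuAgIB/Kk0iwblezLhsayRNf0BMZyg1ZrFdQ7ZzMVJeeU1PpBmT1aOPsvO1huOhSoJeVkwxfFE+z5S5zJG4T11/aYGCfHiGfnyAgH9/ZYB3MK4rwkgtaRYzkjw0cr23hsm0X4SjLjFxXEBoZTp34fHHyPO6aKFedC9XjZNaRMyQOay/9TqEs1lUWoZ8bm9/gH+AgH9/f4B/goJtbRIyokw/b9N8Tr2LaZl3gVWJQihnVzx0VK7A2ffU49+wgj54Xnyxktvbh7G5JBVIxA816cyGUIyDXnGBf3+AgH9/fndLShEjhyIipstfs80+SYQrOHk3RUZjKit9WqDPjv751fDz8aPWsYHRlNzUYnOpnV2NOARQyzAt9vO7YH6UTmR9gWhoi2o/PzwNIhIRpLAqpM8kzcwoXMokJoBbPGh7I6u0S/jCSvOqPVl/1W+X5dLWmZK4c0uuoCCVSAJJ1Mld/P6Bb2RCTEg1WjA0zXc/X1SYLDennMOku7WSrMmTrNmKGnpVFX5iOaGCSJcgTlgLDC0GLrcV0NR1wk1UbCVXbAqSbkj/1df2+9Dz8WP6pT+zNoKIltCtWXmjJ4LGlsXX2uLx2tzx7NHlrlu5GI9QB2pWe3+AgIB/cYFyOXkZW2UEZ0YLbF0sCE8pA7WJedG45abl8Lr/7cz/4MP+cpPFo6fzXZn1gdvmkcbAuY243KLf8cv0uMnqAFy5UF+Ef4B/f4B/f4B/gIB/gH9/f4B/doF4CVgVAToAX3Q2lm1Wpm6o6oTm8dX0ineZboKVapFmkHxXgMhYSrGs2a6s0au7LweEXlGCgIB/gH9/gH9/gIB9f4B/f4B/f4B/f4B/TIBLATIHMXwgfXpIgndO1t6YgXldfoNecHtrlpp7u9l/N1Q3rdAhv4QmHAsqYHl9gHt2gE1DlXw6d6RKVJFyf3+AgIB/f3+Af3+AdIB3Ej8QNmQXSJUo1O8RdZJlarKbc1uUh6hO05s9bz8vo8Ejmoc8QjNzJ319n0cwZMHPmL3OjZm0WlqlfX2AgIB/f3+Af3+AhzhvkXJOUHcvR1EVsJ0AndDVYZzgkyn23putrFmLxIecn9iubrHPH0TeMzvPcIm2gaRgg45UaZZjiFR8f3+AgIB/f3+AeGyBkRZ9wU8whms6SGhE0NNxqtSSOU91KhRH+XlouW2evtfCwNzEV3enPSdsZjZehXdZkm1jmbh2NniPf3uAgH9/gIB/f3+AWy97lSei3JK7yqC9WJawk8yO08CZYRpkKRAtxeZ0ttKtj8x5zKlicDdHNBo9YlZ7b5h/cZuPrMaYQDGLf36Af4B/f4B/f3+AIhN2Y2a5m6zU6dny0Nf4zuD9xlFQfAada0vLnvquqIPO4oel21E+ejdBMTFTTo9faIVgfI9Tvs0uH1dWfIB+f4B/f4B/f3+AEhVcjK5WQs1vhdKptuPEQ5HFi3DJOALc5I7Z4fiLGm1OylWh+oK52HjXSFfWZ3LAcGScm3B/xW9UgpMfBlIVbYJzf4B/f3+AKAxRjdltYOeUS9OrvciOcEV8iES0NhKiupzm+9DVaji9IkdV02xm2o11QHdRTEJ1mVSJlmSfx1SY4IaLXbczADUVXoBjfn6ADgeU1fbYduzBM8PLmGenolq4Oj8lKHhcFd6g8r/X/8z0MiDulmPU/6HH4CtgVU8qWXYpSVkzdVNB5GM37sd2LFxGDzIBEEAAAIdksfOdr386LBQHRUAIV1kJQ2sxKn0cDkkHI0sK5Yc+xkOpVUKI4WTK/8zy36H0oYDBVEiFckmEy9Wf3fHanAD3ylyWLN4tADMMHzMAMisBcIBYf4B+gIB/bpRDVXY6SmUnGFcONmwOgGIrXWZIT217zpSn8n/b7pbekVXZdKzh0/ju4HLZvQC23cHH3sPVfSmMUIArO5geEkwHL2APTG0mootdcVxCcYk6QXwuMVEeQmMcMYclKmBFf2g1qUcu1ndtpIfBntfJuHBVcgI/w0xmvdytuHXBomznrcHsiIfodXndcKDaNVnSlnCtm3m5maK3Z3GlUnuiYbifQ6d3IiBBbDwmg74ub8tqqLKdqZ9shCRvqTPAxd7NwNO+bHTJjYvLm6LAWlq/ip7EYnnDTjesb2yvi4mypZ22f3y9a4S7f5akXmKRHxB2l3a3utipUrRKiotFpGlMXjqHdpKows2PxdGFVGt8lYFioZttZ19+lJpxXkt0Y02I"/>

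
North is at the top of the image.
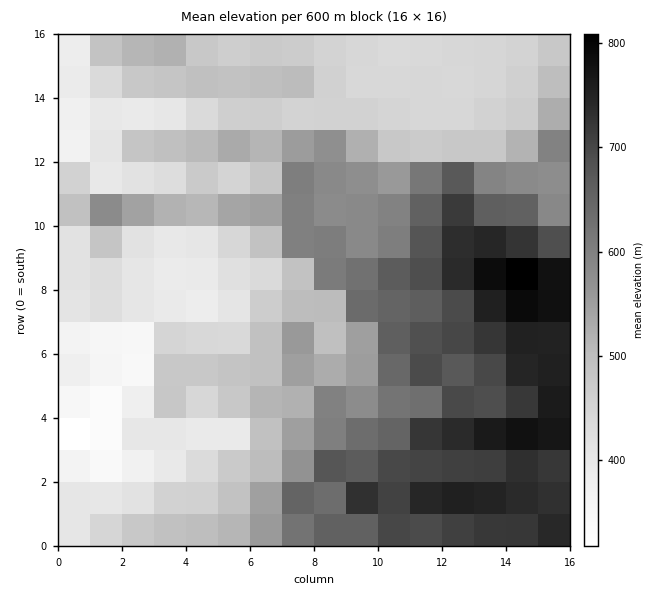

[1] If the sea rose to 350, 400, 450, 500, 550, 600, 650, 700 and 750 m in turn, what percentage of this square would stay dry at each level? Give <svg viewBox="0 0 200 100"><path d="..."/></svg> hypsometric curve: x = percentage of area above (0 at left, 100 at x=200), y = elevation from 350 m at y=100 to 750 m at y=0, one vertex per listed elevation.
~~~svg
<svg viewBox="0 0 200 100"><path d="M193 100l-17-12-36-13-37-13-21-12-18-12-14-13-15-13-21-12"/></svg>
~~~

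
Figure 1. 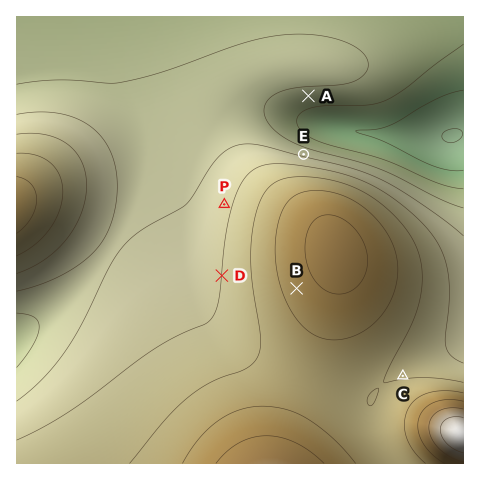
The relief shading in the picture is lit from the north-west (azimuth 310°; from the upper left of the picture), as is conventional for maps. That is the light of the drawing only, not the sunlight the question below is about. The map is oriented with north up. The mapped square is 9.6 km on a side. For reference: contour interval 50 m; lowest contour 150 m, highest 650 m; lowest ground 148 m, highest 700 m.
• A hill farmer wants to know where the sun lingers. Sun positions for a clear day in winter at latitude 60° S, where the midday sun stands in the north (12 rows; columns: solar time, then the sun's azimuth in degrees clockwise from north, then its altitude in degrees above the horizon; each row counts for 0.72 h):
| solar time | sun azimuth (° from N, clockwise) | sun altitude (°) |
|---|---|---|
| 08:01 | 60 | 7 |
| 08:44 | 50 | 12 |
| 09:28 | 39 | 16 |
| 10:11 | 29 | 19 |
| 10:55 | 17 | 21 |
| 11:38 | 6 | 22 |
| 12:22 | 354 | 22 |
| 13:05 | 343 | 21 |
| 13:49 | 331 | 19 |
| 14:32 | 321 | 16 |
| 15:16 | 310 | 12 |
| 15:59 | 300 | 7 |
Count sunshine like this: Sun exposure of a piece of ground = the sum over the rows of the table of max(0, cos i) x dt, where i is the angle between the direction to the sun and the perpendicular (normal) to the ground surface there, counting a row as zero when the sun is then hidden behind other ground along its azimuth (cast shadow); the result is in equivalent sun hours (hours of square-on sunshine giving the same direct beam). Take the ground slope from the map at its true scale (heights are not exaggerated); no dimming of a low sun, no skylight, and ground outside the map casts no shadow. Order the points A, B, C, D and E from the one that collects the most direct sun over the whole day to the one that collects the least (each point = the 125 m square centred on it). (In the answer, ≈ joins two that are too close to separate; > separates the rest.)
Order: E > C ≈ D ≈ B > A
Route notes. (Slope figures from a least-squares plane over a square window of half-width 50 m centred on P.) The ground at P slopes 4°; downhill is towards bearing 287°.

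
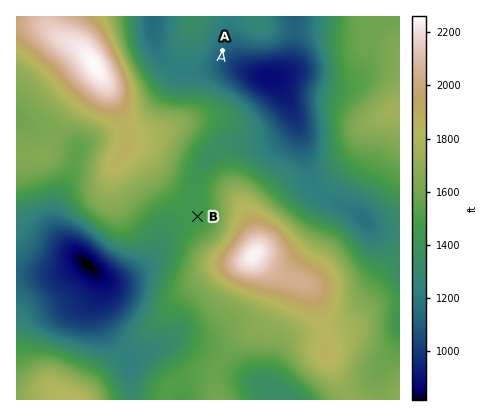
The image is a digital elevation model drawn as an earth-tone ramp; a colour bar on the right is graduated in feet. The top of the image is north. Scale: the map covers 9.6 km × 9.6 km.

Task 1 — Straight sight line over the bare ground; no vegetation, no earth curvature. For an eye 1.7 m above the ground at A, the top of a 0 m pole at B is out of sight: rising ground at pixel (217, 85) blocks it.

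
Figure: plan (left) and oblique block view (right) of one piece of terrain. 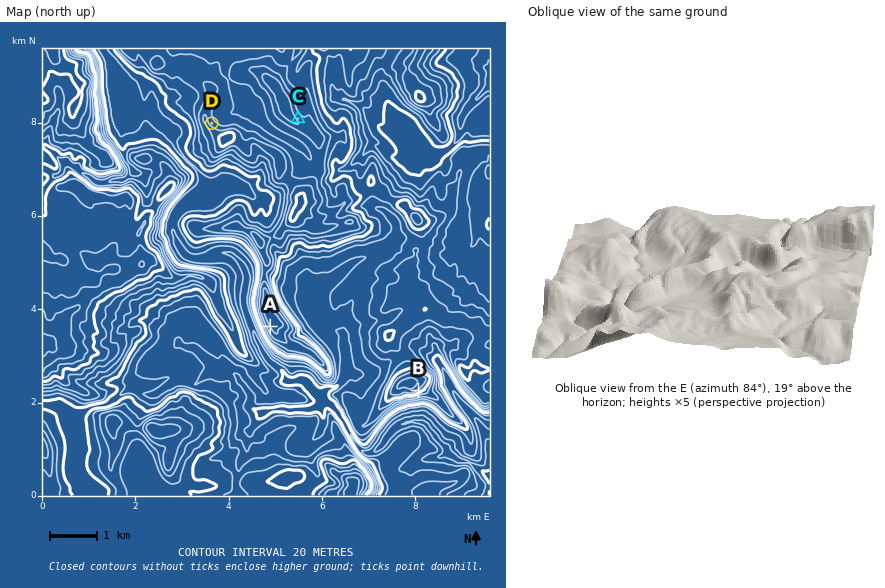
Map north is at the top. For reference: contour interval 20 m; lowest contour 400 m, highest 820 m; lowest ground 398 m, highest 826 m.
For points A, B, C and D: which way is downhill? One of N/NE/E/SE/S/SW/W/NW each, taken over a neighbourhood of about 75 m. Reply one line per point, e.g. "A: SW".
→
A: SW
B: SE
C: NE
D: NE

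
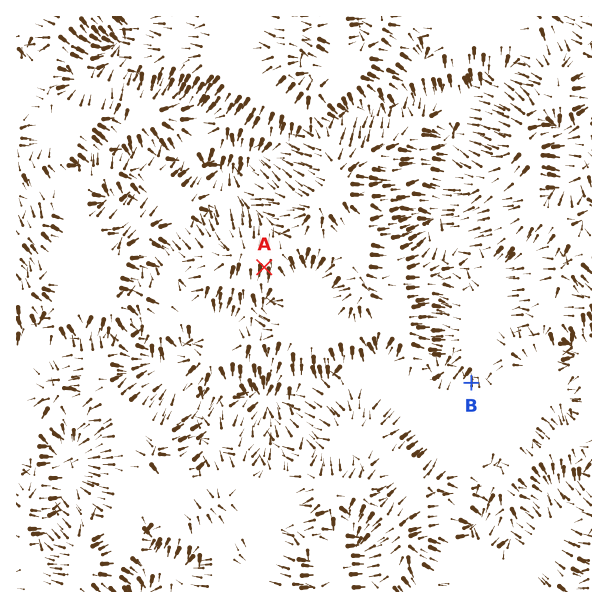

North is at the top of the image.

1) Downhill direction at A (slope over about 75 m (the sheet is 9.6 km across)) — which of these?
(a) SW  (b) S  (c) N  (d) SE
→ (b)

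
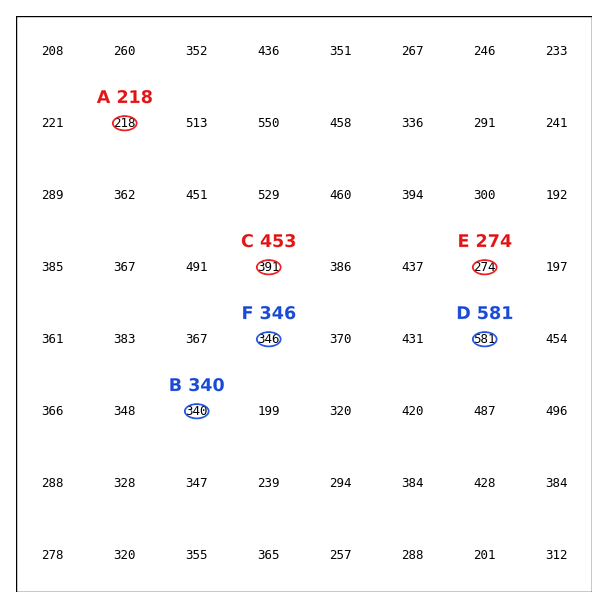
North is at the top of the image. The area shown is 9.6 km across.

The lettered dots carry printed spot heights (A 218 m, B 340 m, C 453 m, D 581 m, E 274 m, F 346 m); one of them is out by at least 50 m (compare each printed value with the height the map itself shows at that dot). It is C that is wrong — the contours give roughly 391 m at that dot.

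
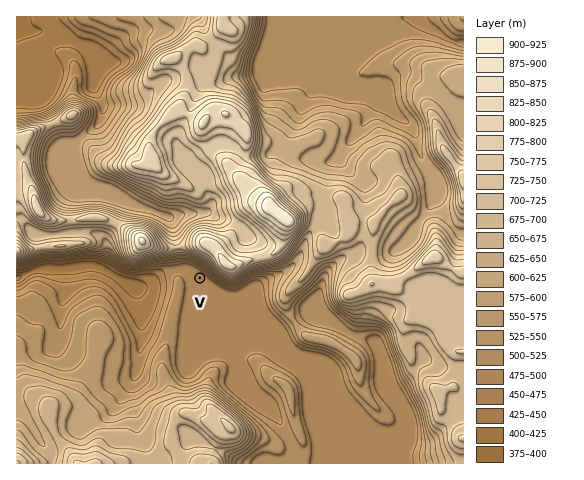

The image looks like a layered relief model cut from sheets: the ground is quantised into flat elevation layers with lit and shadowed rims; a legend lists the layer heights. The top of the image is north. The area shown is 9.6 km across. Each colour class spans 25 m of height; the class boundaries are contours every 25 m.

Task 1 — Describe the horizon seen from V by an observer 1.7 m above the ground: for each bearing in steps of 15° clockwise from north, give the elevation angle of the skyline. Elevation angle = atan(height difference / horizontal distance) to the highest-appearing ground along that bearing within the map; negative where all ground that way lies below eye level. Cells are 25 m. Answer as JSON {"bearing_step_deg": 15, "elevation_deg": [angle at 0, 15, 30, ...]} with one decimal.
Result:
{"bearing_step_deg": 15, "elevation_deg": [28.1, 30.6, 32.0, 33.7, 34.5, 31.3, 22.5, 7.5, 2.0, -0.0, 0.4, 3.9, 4.4, 3.2, 3.0, 2.7, 1.8, 1.7, 1.3, 9.5, 15.6, 14.3, 16.9, 22.8]}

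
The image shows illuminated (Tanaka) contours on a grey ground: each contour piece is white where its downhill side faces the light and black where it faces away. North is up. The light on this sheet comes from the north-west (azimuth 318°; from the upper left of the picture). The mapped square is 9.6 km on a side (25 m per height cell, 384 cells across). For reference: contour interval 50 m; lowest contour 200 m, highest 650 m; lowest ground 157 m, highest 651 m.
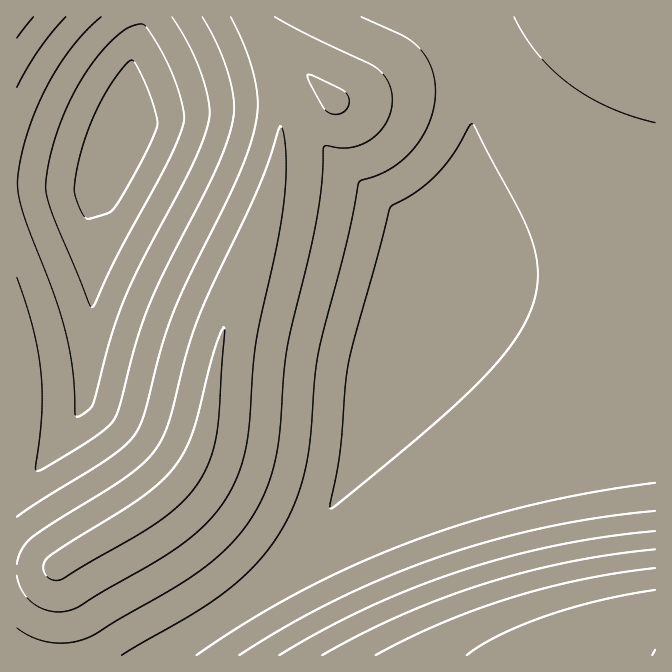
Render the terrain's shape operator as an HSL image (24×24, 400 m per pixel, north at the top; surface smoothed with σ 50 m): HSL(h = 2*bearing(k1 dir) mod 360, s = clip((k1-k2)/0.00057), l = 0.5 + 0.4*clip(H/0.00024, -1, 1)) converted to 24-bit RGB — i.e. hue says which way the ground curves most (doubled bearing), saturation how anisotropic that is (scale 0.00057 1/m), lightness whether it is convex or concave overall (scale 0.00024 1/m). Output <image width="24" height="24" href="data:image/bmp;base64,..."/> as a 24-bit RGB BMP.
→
<image width="24" height="24" href="data:image/bmp;base64,Qk32BgAAAAAAADYAAAAoAAAAGAAAABgAAAABABgAAAAAAMAGAAATCwAAEwsAAAAAAAAAAAAAqGNcqKiCjqaCfY58f3d/F1kdADMFQXtIZINpc4V3f4aJjoSUmIahn4erpIm0poq6pou/pIvAnIi6koSui4KjhYCZgoCSgH+NtYmGuruIiaeCgHiAgH2Af4J/Y4RlADMGDk4WWYFaZoRndIV1f4mIiYSRkYWcloammYium4m1nIq6m4u+mYzBl4zDlI3FkI3F0JO4496nf417gHt/f4B/f4SAf4eAfomBG2krATIMTX1LXYFZaINjcoVveod6gYWLh4STi4Wbjoaij4eoj4itjomxjIm0ioq2o7Hg/M/65Z3hgX6Bf4OAf4aAf4qCgIyEgI2GR4dhAjEVS3pEV35MX4BUZ4Jcb4RldYVueoZ2fIh9gImLg4aPhIaThYeWhYiYhbSggIuD7a7s/8z+uom4gIqBgI2EgI+HgJCKgI+MSYZ3FlQ8UHhBU3lCWXxGYH5LZoBRbIFXcYNddoRieYRnfIVrfoVugIZvW4p5gISAf4CAkXuR/8z59sTogZOKgJSOgJKPgJCQf4yOHVlpbn9xaH5cXHpIWHg/XHg/YXpCZntEan1Hb35Kc39Mdn9OeoBPADMleIJ+gH2AgHd/gHB87ZbE+M7ZgJaVgJCTgIyQgImOSG6GQmB4gH9/f4B+eoB0cX9ianxRZnlFZXc+Z3Y7anY7bnc7cXc7QX1vBC8lf3mAgG98fl9uflth/9LMqZqIgIqRgIeOgIWMeICKIj9ogH9/gH9/gH9/gH9/gH9/f4B+foB6fYByfH9re39kfH5gf4WIE1tPH15ceUhXek1MfmphzaJ68tu9gISLf4OJf4KHf4GFHzRlgH+AgH9/gH9/gH9/gH9/gH9/gH9/gH9/gH9/gH9/gH9/f4SKfYSKARwyellSf3hwgHx3kIl6/u/Nf4CDf3+BgX5/gH59IDNhfn6AgH9/gH9/gH9/gH9/gH9/gH9/gH9/gH9/gH9+gH9+f4OMf4KLAAkzdneBf3+Cf3+DgICF/+/MgH17gH16gHx4gHt2Jj9ibnV/gH9/gH9/gH9/gH9+gH9+gH9+gH9+gH9+gH9+gH9+f4GLf4GKAQcya26Gf4GHf4GHgIGI/+rMg3x3gHp2gHl1gHl1U2h5NllxgH9/gH5+gH5+gH9+gH9+gH9+gH9+gH9+gH99gH99f4CJf4CJAwg2XWKHf4KJf4KJgIOK++TQsZN+gHp6gXt7gXx9gHx/HkhggH5/gH5+gH5+gH59gH59gH99gH99gH99gH99gIB9foGHfoCHBw1FTVSFf4KJf4KIf4GHtJaH/N/PgX6Agn6Bgn6BgX+BJk9obXaAgX1+gH19gH59gH58gH58gH98gH98gH98gIB8fYKEfoGFEBVROUd5f4CGf3+FgH+Eg3+F/93MhH+Egn+Dgn+Dgn+DXnCAMFRvgX19gXx8gX18gX18gH57gH57gH97gIB7gIB7eoJ/e4KCLRxfIEdlfn+Ef36DgX6Dgn6D+tvMu5eIgn+Fgn+Eg3+EgX6EH0Fhgnx9gnt7gXx7gX17gX57gX57gX97gYB7gYF7dYBxdIByLh1cHUlje3yCgH2CgX2CgnyBqIp+/eDOgn+Gg3+Gg3+GhWl1FzRHP3dQgnt7gnt6gnx6gn16gX56gX96gYB6gYF6e3lUeXZOFipCOF51UGh7f3x/gHt+gHl9gnh7/+TMg3+Ig36Igk1leio5gZZ+Ln9dSHpwg3t6g3x6gn16gn96goB6goF6gYJ7fXpvfXpwKV1jRXF4IkNgfXh3fnd2f3V1f3R0/+vMloGHgj1rhSM7haOGhZuSg5WVHF5og3h4hHx6g356g397g4F7goJ7gYJ7fXtzfXpzeXtvEEhEFiM9cHZNe3dhfHVofXRq+u24uXBvcQBJmMKNia+khpqhhI2ZOV6IVWF+hXx6hH57hIB8hIJ8g4N9gYN9fXtzfHpzfHhyO2dpCgkqYHZRXXNGZXRKb3dT6/uqdQB49MSuwufviZa8hISnh4OdX16XNTd2hX18hYB9hYJ+hIR+g4R/gYR/fXpyfHlxe3ZwbWF2BQ8ucHpwb3lubXhqbnhn4P/MXwB7zv3kvoXAs4O9nYCqlYCgcVWZTzp6hn9+hoF/hoOAhYWBg4WBgYWBfXhyfHZwenJud2hpBhItc3lycnhwcnhvd8B3/8gJzP/kgXp3gHd4mnmNp36eoH+eaiqFfmaFh4KAh4SChoaDhYaDg4eDg4eEfnZxfHNvem1rd11oBxssZndwdHhxcYFwf/+Hkv/KfIF2fXd2fnh4gHp5kXuFnXWQbRtqhoGAh4SDh4aEhoeFhYiGhYiHhImI"/>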